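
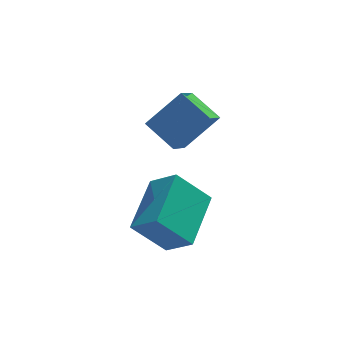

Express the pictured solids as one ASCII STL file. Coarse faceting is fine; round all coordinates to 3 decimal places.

solid 
facet normal -0.553 0.509 -0.659
outer loop
vertex -3.117 -4.188 -2.189
vertex -2.186 -2.624 -1.763
vertex -2.136 -4.486 -3.242
endloop
endfacet
facet normal -0.498 -0.837 -0.227
outer loop
vertex -1.494 -5.076 -2.477
vertex -3.117 -4.188 -2.189
vertex -2.136 -4.486 -3.242
endloop
endfacet
facet normal -0.553 0.509 -0.659
outer loop
vertex -2.136 -4.486 -3.242
vertex -2.186 -2.624 -1.763
vertex -1.204 -2.921 -2.816
endloop
endfacet
facet normal 0.668 -0.203 -0.716
outer loop
vertex -1.204 -2.921 -2.816
vertex -1.494 -5.076 -2.477
vertex -2.136 -4.486 -3.242
endloop
endfacet
facet normal -0.668 0.202 0.716
outer loop
vertex -3.117 -4.188 -2.189
vertex -1.544 -3.214 -0.998
vertex -2.186 -2.624 -1.763
endloop
endfacet
facet normal -0.498 -0.836 -0.229
outer loop
vertex -2.476 -4.779 -1.424
vertex -3.117 -4.188 -2.189
vertex -1.494 -5.076 -2.477
endloop
endfacet
facet normal -0.668 0.203 0.716
outer loop
vertex -2.476 -4.779 -1.424
vertex -1.544 -3.214 -0.998
vertex -3.117 -4.188 -2.189
endloop
endfacet
facet normal 0.498 0.837 0.228
outer loop
vertex -2.186 -2.624 -1.763
vertex -1.544 -3.214 -0.998
vertex -1.204 -2.921 -2.816
endloop
endfacet
facet normal 0.668 -0.203 -0.716
outer loop
vertex -0.563 -3.512 -2.051
vertex -1.494 -5.076 -2.477
vertex -1.204 -2.921 -2.816
endloop
endfacet
facet normal 0.499 0.836 0.228
outer loop
vertex -1.204 -2.921 -2.816
vertex -1.544 -3.214 -0.998
vertex -0.563 -3.512 -2.051
endloop
endfacet
facet normal 0.553 -0.509 0.659
outer loop
vertex -0.563 -3.512 -2.051
vertex -2.476 -4.779 -1.424
vertex -1.494 -5.076 -2.477
endloop
endfacet
facet normal 0.553 -0.509 0.659
outer loop
vertex -1.544 -3.214 -0.998
vertex -2.476 -4.779 -1.424
vertex -0.563 -3.512 -2.051
endloop
endfacet
facet normal -0.529 0.740 0.415
outer loop
vertex -0.916 -1.131 0.795
vertex -0.36 -0.201 -0.154
vertex -2.065 -1.417 -0.159
endloop
endfacet
facet normal -0.386 -0.646 0.658
outer loop
vertex -1.42 -2.319 -0.666
vertex -0.916 -1.131 0.795
vertex -2.065 -1.417 -0.159
endloop
endfacet
facet normal -0.529 0.740 0.417
outer loop
vertex -2.065 -1.417 -0.159
vertex -0.36 -0.201 -0.154
vertex -1.51 -0.486 -1.107
endloop
endfacet
facet normal -0.756 -0.188 -0.627
outer loop
vertex -1.51 -0.486 -1.107
vertex -1.42 -2.319 -0.666
vertex -2.065 -1.417 -0.159
endloop
endfacet
facet normal 0.756 0.188 0.627
outer loop
vertex -0.916 -1.131 0.795
vertex 0.285 -1.103 -0.661
vertex -0.36 -0.201 -0.154
endloop
endfacet
facet normal -0.386 -0.646 0.659
outer loop
vertex -0.27 -2.034 0.287
vertex -0.916 -1.131 0.795
vertex -1.42 -2.319 -0.666
endloop
endfacet
facet normal 0.756 0.188 0.627
outer loop
vertex -0.27 -2.034 0.287
vertex 0.285 -1.103 -0.661
vertex -0.916 -1.131 0.795
endloop
endfacet
facet normal 0.386 0.646 -0.659
outer loop
vertex -0.36 -0.201 -0.154
vertex 0.285 -1.103 -0.661
vertex -1.51 -0.486 -1.107
endloop
endfacet
facet normal -0.756 -0.188 -0.627
outer loop
vertex -0.864 -1.389 -1.615
vertex -1.42 -2.319 -0.666
vertex -1.51 -0.486 -1.107
endloop
endfacet
facet normal 0.386 0.646 -0.658
outer loop
vertex -1.51 -0.486 -1.107
vertex 0.285 -1.103 -0.661
vertex -0.864 -1.389 -1.615
endloop
endfacet
facet normal 0.528 -0.740 -0.416
outer loop
vertex -0.864 -1.389 -1.615
vertex -0.27 -2.034 0.287
vertex -1.42 -2.319 -0.666
endloop
endfacet
facet normal 0.529 -0.739 -0.416
outer loop
vertex 0.285 -1.103 -0.661
vertex -0.27 -2.034 0.287
vertex -0.864 -1.389 -1.615
endloop
endfacet

endsolid


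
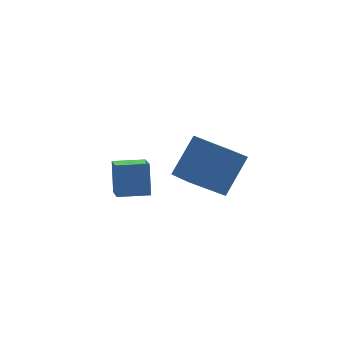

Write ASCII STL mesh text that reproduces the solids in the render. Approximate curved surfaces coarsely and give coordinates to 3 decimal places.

solid 
facet normal -0.798 0.015 0.603
outer loop
vertex 1.091 -1.308 1.621
vertex 0.783 -0.112 1.183
vertex 0.041 -2.08 0.252
endloop
endfacet
facet normal 0.235 -0.913 0.335
outer loop
vertex 1.437 -2.108 -0.803
vertex 1.091 -1.308 1.621
vertex 0.041 -2.08 0.252
endloop
endfacet
facet normal -0.798 0.015 0.603
outer loop
vertex 0.041 -2.08 0.252
vertex 0.783 -0.112 1.183
vertex -0.267 -0.884 -0.186
endloop
endfacet
facet normal -0.556 -0.408 -0.724
outer loop
vertex -0.267 -0.884 -0.186
vertex 1.437 -2.108 -0.803
vertex 0.041 -2.08 0.252
endloop
endfacet
facet normal 0.556 0.408 0.724
outer loop
vertex 1.091 -1.308 1.621
vertex 2.179 -0.14 0.128
vertex 0.783 -0.112 1.183
endloop
endfacet
facet normal 0.235 -0.913 0.335
outer loop
vertex 2.487 -1.336 0.566
vertex 1.091 -1.308 1.621
vertex 1.437 -2.108 -0.803
endloop
endfacet
facet normal 0.556 0.408 0.724
outer loop
vertex 2.487 -1.336 0.566
vertex 2.179 -0.14 0.128
vertex 1.091 -1.308 1.621
endloop
endfacet
facet normal -0.235 0.913 -0.335
outer loop
vertex 0.783 -0.112 1.183
vertex 2.179 -0.14 0.128
vertex -0.267 -0.884 -0.186
endloop
endfacet
facet normal -0.556 -0.408 -0.724
outer loop
vertex 1.129 -0.912 -1.241
vertex 1.437 -2.108 -0.803
vertex -0.267 -0.884 -0.186
endloop
endfacet
facet normal -0.235 0.913 -0.335
outer loop
vertex -0.267 -0.884 -0.186
vertex 2.179 -0.14 0.128
vertex 1.129 -0.912 -1.241
endloop
endfacet
facet normal 0.798 -0.015 -0.603
outer loop
vertex 1.129 -0.912 -1.241
vertex 2.487 -1.336 0.566
vertex 1.437 -2.108 -0.803
endloop
endfacet
facet normal 0.798 -0.015 -0.603
outer loop
vertex 2.179 -0.14 0.128
vertex 2.487 -1.336 0.566
vertex 1.129 -0.912 -1.241
endloop
endfacet
facet normal -0.991 0.134 0.026
outer loop
vertex -1.633 2.184 -3.66
vertex -1.5 2.921 -2.383
vertex -1.478 3.478 -4.422
endloop
endfacet
facet normal -0.090 -0.497 -0.863
outer loop
vertex -0.16 3.299 -4.457
vertex -1.633 2.184 -3.66
vertex -1.478 3.478 -4.422
endloop
endfacet
facet normal -0.991 0.135 0.026
outer loop
vertex -1.478 3.478 -4.422
vertex -1.5 2.921 -2.383
vertex -1.344 4.215 -3.146
endloop
endfacet
facet normal 0.103 0.857 -0.506
outer loop
vertex -1.344 4.215 -3.146
vertex -0.16 3.299 -4.457
vertex -1.478 3.478 -4.422
endloop
endfacet
facet normal -0.103 -0.857 0.505
outer loop
vertex -1.633 2.184 -3.66
vertex -0.182 2.742 -2.418
vertex -1.5 2.921 -2.383
endloop
endfacet
facet normal -0.090 -0.498 -0.863
outer loop
vertex -0.316 2.005 -3.694
vertex -1.633 2.184 -3.66
vertex -0.16 3.299 -4.457
endloop
endfacet
facet normal -0.103 -0.857 0.506
outer loop
vertex -0.316 2.005 -3.694
vertex -0.182 2.742 -2.418
vertex -1.633 2.184 -3.66
endloop
endfacet
facet normal 0.091 0.498 0.863
outer loop
vertex -1.5 2.921 -2.383
vertex -0.182 2.742 -2.418
vertex -1.344 4.215 -3.146
endloop
endfacet
facet normal 0.103 0.857 -0.505
outer loop
vertex -0.027 4.036 -3.18
vertex -0.16 3.299 -4.457
vertex -1.344 4.215 -3.146
endloop
endfacet
facet normal 0.090 0.497 0.863
outer loop
vertex -1.344 4.215 -3.146
vertex -0.182 2.742 -2.418
vertex -0.027 4.036 -3.18
endloop
endfacet
facet normal 0.991 -0.134 -0.026
outer loop
vertex -0.027 4.036 -3.18
vertex -0.316 2.005 -3.694
vertex -0.16 3.299 -4.457
endloop
endfacet
facet normal 0.991 -0.134 -0.026
outer loop
vertex -0.182 2.742 -2.418
vertex -0.316 2.005 -3.694
vertex -0.027 4.036 -3.18
endloop
endfacet

endsolid


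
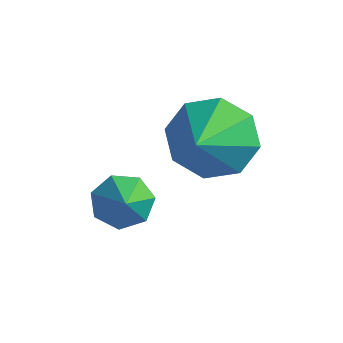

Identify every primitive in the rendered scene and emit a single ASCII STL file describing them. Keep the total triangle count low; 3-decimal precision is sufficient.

solid 
facet normal -0.588 0.505 -0.632
outer loop
vertex 1.388 -0.181 -1.223
vertex 0.964 -0.712 -1.253
vertex 0.954 -0.185 -0.823
endloop
endfacet
facet normal 0.571 0.533 0.625
outer loop
vertex 1.388 -0.181 -1.223
vertex 0.954 -0.185 -0.823
vertex 1.656 -1.308 -0.507
endloop
endfacet
facet normal -0.585 0.506 -0.634
outer loop
vertex 0.954 -0.185 -0.823
vertex 0.964 -0.712 -1.253
vertex 0.527 -0.585 -0.748
endloop
endfacet
facet normal -0.054 0.239 0.969
outer loop
vertex 0.954 -0.185 -0.823
vertex 0.527 -0.585 -0.748
vertex 1.656 -1.308 -0.507
endloop
endfacet
facet normal -0.586 0.505 -0.634
outer loop
vertex 0.527 -0.585 -0.748
vertex 0.964 -0.712 -1.253
vertex 0.429 -1.081 -1.053
endloop
endfacet
facet normal -0.433 -0.408 0.803
outer loop
vertex 0.527 -0.585 -0.748
vertex 0.429 -1.081 -1.053
vertex 1.656 -1.308 -0.507
endloop
endfacet
facet normal -0.586 0.506 -0.633
outer loop
vertex 0.429 -1.081 -1.053
vertex 0.964 -0.712 -1.253
vertex 0.734 -1.298 -1.509
endloop
endfacet
facet normal -0.283 -0.926 0.251
outer loop
vertex 0.429 -1.081 -1.053
vertex 0.734 -1.298 -1.509
vertex 1.656 -1.308 -0.507
endloop
endfacet
facet normal -0.586 0.506 -0.632
outer loop
vertex 0.734 -1.298 -1.509
vertex 0.964 -0.712 -1.253
vertex 1.212 -1.074 -1.773
endloop
endfacet
facet normal 0.283 -0.921 -0.269
outer loop
vertex 0.734 -1.298 -1.509
vertex 1.212 -1.074 -1.773
vertex 1.656 -1.308 -0.507
endloop
endfacet
facet normal -0.587 0.506 -0.632
outer loop
vertex 1.212 -1.074 -1.773
vertex 0.964 -0.712 -1.253
vertex 1.503 -0.577 -1.645
endloop
endfacet
facet normal 0.841 -0.397 -0.368
outer loop
vertex 1.212 -1.074 -1.773
vertex 1.503 -0.577 -1.645
vertex 1.656 -1.308 -0.507
endloop
endfacet
facet normal -0.587 0.504 -0.633
outer loop
vertex 1.503 -0.577 -1.645
vertex 0.964 -0.712 -1.253
vertex 1.388 -0.181 -1.223
endloop
endfacet
facet normal 0.968 0.249 0.030
outer loop
vertex 1.503 -0.577 -1.645
vertex 1.388 -0.181 -1.223
vertex 1.656 -1.308 -0.507
endloop
endfacet
facet normal -0.368 0.774 -0.515
outer loop
vertex 2.273 1.425 -0.908
vertex 1.456 1.464 -0.266
vertex 2.399 1.901 -0.283
endloop
endfacet
facet normal 0.962 -0.272 0.013
outer loop
vertex 2.273 1.425 -0.908
vertex 2.399 1.901 -0.283
vertex 1.964 0.396 0.446
endloop
endfacet
facet normal -0.368 0.774 -0.516
outer loop
vertex 2.399 1.901 -0.283
vertex 1.456 1.464 -0.266
vertex 1.973 2.122 0.352
endloop
endfacet
facet normal 0.834 0.026 0.551
outer loop
vertex 2.399 1.901 -0.283
vertex 1.973 2.122 0.352
vertex 1.964 0.396 0.446
endloop
endfacet
facet normal -0.368 0.774 -0.516
outer loop
vertex 1.973 2.122 0.352
vertex 1.456 1.464 -0.266
vertex 1.244 1.957 0.625
endloop
endfacet
facet normal 0.340 0.049 0.939
outer loop
vertex 1.973 2.122 0.352
vertex 1.244 1.957 0.625
vertex 1.964 0.396 0.446
endloop
endfacet
facet normal -0.369 0.773 -0.516
outer loop
vertex 1.244 1.957 0.625
vertex 1.456 1.464 -0.266
vertex 0.639 1.503 0.377
endloop
endfacet
facet normal -0.228 -0.214 0.950
outer loop
vertex 1.244 1.957 0.625
vertex 0.639 1.503 0.377
vertex 1.964 0.396 0.446
endloop
endfacet
facet normal -0.368 0.774 -0.515
outer loop
vertex 0.639 1.503 0.377
vertex 1.456 1.464 -0.266
vertex 0.512 1.027 -0.248
endloop
endfacet
facet normal -0.541 -0.612 0.576
outer loop
vertex 0.639 1.503 0.377
vertex 0.512 1.027 -0.248
vertex 1.964 0.396 0.446
endloop
endfacet
facet normal -0.368 0.774 -0.516
outer loop
vertex 0.512 1.027 -0.248
vertex 1.456 1.464 -0.266
vertex 0.938 0.806 -0.883
endloop
endfacet
facet normal -0.414 -0.910 0.039
outer loop
vertex 0.512 1.027 -0.248
vertex 0.938 0.806 -0.883
vertex 1.964 0.396 0.446
endloop
endfacet
facet normal -0.368 0.774 -0.516
outer loop
vertex 0.938 0.806 -0.883
vertex 1.456 1.464 -0.266
vertex 1.668 0.971 -1.157
endloop
endfacet
facet normal 0.080 -0.934 -0.350
outer loop
vertex 0.938 0.806 -0.883
vertex 1.668 0.971 -1.157
vertex 1.964 0.396 0.446
endloop
endfacet
facet normal -0.368 0.774 -0.516
outer loop
vertex 1.668 0.971 -1.157
vertex 1.456 1.464 -0.266
vertex 2.273 1.425 -0.908
endloop
endfacet
facet normal 0.650 -0.669 -0.360
outer loop
vertex 1.668 0.971 -1.157
vertex 2.273 1.425 -0.908
vertex 1.964 0.396 0.446
endloop
endfacet

endsolid


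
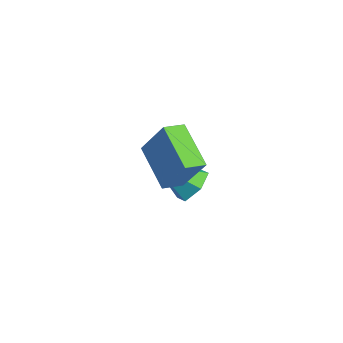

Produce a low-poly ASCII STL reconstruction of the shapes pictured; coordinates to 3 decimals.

solid 
facet normal -0.081 0.776 -0.625
outer loop
vertex -2.657 1.301 0.562
vertex -3.55 1.01 0.317
vertex -3.425 1.622 1.06
endloop
endfacet
facet normal 0.588 0.188 0.786
outer loop
vertex -2.657 1.301 0.562
vertex -3.425 1.622 1.06
vertex -3.39 -0.51 1.543
endloop
endfacet
facet normal -0.081 0.776 -0.625
outer loop
vertex -3.425 1.622 1.06
vertex -3.55 1.01 0.317
vertex -4.318 1.331 0.815
endloop
endfacet
facet normal -0.320 0.204 0.925
outer loop
vertex -3.425 1.622 1.06
vertex -4.318 1.331 0.815
vertex -3.39 -0.51 1.543
endloop
endfacet
facet normal -0.081 0.776 -0.625
outer loop
vertex -4.318 1.331 0.815
vertex -3.55 1.01 0.317
vertex -4.442 0.72 0.072
endloop
endfacet
facet normal -0.876 -0.290 0.385
outer loop
vertex -4.318 1.331 0.815
vertex -4.442 0.72 0.072
vertex -3.39 -0.51 1.543
endloop
endfacet
facet normal -0.081 0.776 -0.625
outer loop
vertex -4.442 0.72 0.072
vertex -3.55 1.01 0.317
vertex -3.674 0.399 -0.426
endloop
endfacet
facet normal -0.524 -0.799 -0.293
outer loop
vertex -4.442 0.72 0.072
vertex -3.674 0.399 -0.426
vertex -3.39 -0.51 1.543
endloop
endfacet
facet normal -0.082 0.776 -0.625
outer loop
vertex -3.674 0.399 -0.426
vertex -3.55 1.01 0.317
vertex -2.782 0.69 -0.181
endloop
endfacet
facet normal 0.385 -0.816 -0.432
outer loop
vertex -3.674 0.399 -0.426
vertex -2.782 0.69 -0.181
vertex -3.39 -0.51 1.543
endloop
endfacet
facet normal -0.082 0.776 -0.625
outer loop
vertex -2.782 0.69 -0.181
vertex -3.55 1.01 0.317
vertex -2.657 1.301 0.562
endloop
endfacet
facet normal 0.940 -0.323 0.107
outer loop
vertex -2.782 0.69 -0.181
vertex -2.657 1.301 0.562
vertex -3.39 -0.51 1.543
endloop
endfacet
facet normal -0.679 -0.351 0.645
outer loop
vertex 0.421 -0.181 5.329
vertex -0.058 0.6 5.25
vertex -0.655 -1.002 3.75
endloop
endfacet
facet normal 0.521 -0.849 0.086
outer loop
vertex 0.818 -0.24 2.35
vertex 0.421 -0.181 5.329
vertex -0.655 -1.002 3.75
endloop
endfacet
facet normal -0.680 -0.350 0.645
outer loop
vertex -0.655 -1.002 3.75
vertex -0.058 0.6 5.25
vertex -1.134 -0.22 3.67
endloop
endfacet
facet normal -0.517 -0.395 -0.759
outer loop
vertex -1.134 -0.22 3.67
vertex 0.818 -0.24 2.35
vertex -0.655 -1.002 3.75
endloop
endfacet
facet normal 0.518 0.394 0.759
outer loop
vertex 0.421 -0.181 5.329
vertex 1.415 1.362 3.85
vertex -0.058 0.6 5.25
endloop
endfacet
facet normal 0.521 -0.849 0.086
outer loop
vertex 1.894 0.58 3.93
vertex 0.421 -0.181 5.329
vertex 0.818 -0.24 2.35
endloop
endfacet
facet normal 0.517 0.395 0.759
outer loop
vertex 1.894 0.58 3.93
vertex 1.415 1.362 3.85
vertex 0.421 -0.181 5.329
endloop
endfacet
facet normal -0.521 0.849 -0.086
outer loop
vertex -0.058 0.6 5.25
vertex 1.415 1.362 3.85
vertex -1.134 -0.22 3.67
endloop
endfacet
facet normal -0.518 -0.394 -0.759
outer loop
vertex 0.339 0.541 2.271
vertex 0.818 -0.24 2.35
vertex -1.134 -0.22 3.67
endloop
endfacet
facet normal -0.521 0.849 -0.087
outer loop
vertex -1.134 -0.22 3.67
vertex 1.415 1.362 3.85
vertex 0.339 0.541 2.271
endloop
endfacet
facet normal 0.679 0.351 -0.645
outer loop
vertex 0.339 0.541 2.271
vertex 1.894 0.58 3.93
vertex 0.818 -0.24 2.35
endloop
endfacet
facet normal 0.679 0.350 -0.645
outer loop
vertex 1.415 1.362 3.85
vertex 1.894 0.58 3.93
vertex 0.339 0.541 2.271
endloop
endfacet

endsolid


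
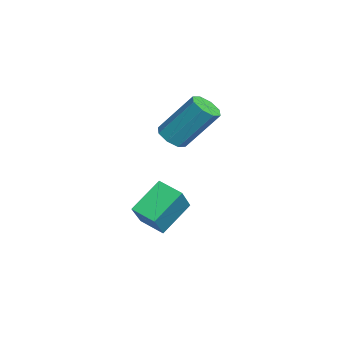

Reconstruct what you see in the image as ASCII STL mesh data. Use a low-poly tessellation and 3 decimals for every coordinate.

solid 
facet normal -0.129 -0.599 -0.791
outer loop
vertex -1.853 -1.271 2.15
vertex -2.082 -1.66 2.482
vertex -2.277 -1.227 2.186
endloop
endfacet
facet normal 0.031 0.795 -0.606
outer loop
vertex -1.853 -1.271 2.15
vertex -2.277 -1.227 2.186
vertex -1.63 -0.231 3.527
endloop
endfacet
facet normal 0.034 0.794 -0.607
outer loop
vertex -1.63 -0.231 3.527
vertex -2.277 -1.227 2.186
vertex -2.054 -0.186 3.562
endloop
endfacet
facet normal 0.129 0.598 0.791
outer loop
vertex -1.63 -0.231 3.527
vertex -2.054 -0.186 3.562
vertex -1.858 -0.62 3.858
endloop
endfacet
facet normal -0.128 -0.598 -0.791
outer loop
vertex -2.277 -1.227 2.186
vertex -2.082 -1.66 2.482
vertex -2.588 -1.437 2.395
endloop
endfacet
facet normal -0.678 0.635 -0.371
outer loop
vertex -2.277 -1.227 2.186
vertex -2.588 -1.437 2.395
vertex -2.054 -0.186 3.562
endloop
endfacet
facet normal -0.679 0.634 -0.369
outer loop
vertex -2.054 -0.186 3.562
vertex -2.588 -1.437 2.395
vertex -2.364 -0.396 3.771
endloop
endfacet
facet normal 0.129 0.598 0.791
outer loop
vertex -2.054 -0.186 3.562
vertex -2.364 -0.396 3.771
vertex -1.858 -0.62 3.858
endloop
endfacet
facet normal -0.127 -0.598 -0.791
outer loop
vertex -2.588 -1.437 2.395
vertex -2.082 -1.66 2.482
vertex -2.601 -1.777 2.654
endloop
endfacet
facet normal -0.991 0.102 0.084
outer loop
vertex -2.588 -1.437 2.395
vertex -2.601 -1.777 2.654
vertex -2.364 -0.396 3.771
endloop
endfacet
facet normal -0.991 0.103 0.082
outer loop
vertex -2.364 -0.396 3.771
vertex -2.601 -1.777 2.654
vertex -2.378 -0.737 4.031
endloop
endfacet
facet normal 0.129 0.598 0.791
outer loop
vertex -2.364 -0.396 3.771
vertex -2.378 -0.737 4.031
vertex -1.858 -0.62 3.858
endloop
endfacet
facet normal -0.127 -0.598 -0.791
outer loop
vertex -2.601 -1.777 2.654
vertex -2.082 -1.66 2.482
vertex -2.31 -2.049 2.813
endloop
endfacet
facet normal -0.723 -0.489 0.487
outer loop
vertex -2.601 -1.777 2.654
vertex -2.31 -2.049 2.813
vertex -2.378 -0.737 4.031
endloop
endfacet
facet normal -0.723 -0.489 0.487
outer loop
vertex -2.378 -0.737 4.031
vertex -2.31 -2.049 2.813
vertex -2.087 -1.009 4.19
endloop
endfacet
facet normal 0.128 0.599 0.790
outer loop
vertex -2.378 -0.737 4.031
vertex -2.087 -1.009 4.19
vertex -1.858 -0.62 3.858
endloop
endfacet
facet normal -0.129 -0.598 -0.791
outer loop
vertex -2.31 -2.049 2.813
vertex -2.082 -1.66 2.482
vertex -1.886 -2.094 2.778
endloop
endfacet
facet normal -0.034 -0.795 0.606
outer loop
vertex -2.31 -2.049 2.813
vertex -1.886 -2.094 2.778
vertex -2.087 -1.009 4.19
endloop
endfacet
facet normal -0.031 -0.795 0.606
outer loop
vertex -2.087 -1.009 4.19
vertex -1.886 -2.094 2.778
vertex -1.663 -1.053 4.154
endloop
endfacet
facet normal 0.129 0.599 0.791
outer loop
vertex -2.087 -1.009 4.19
vertex -1.663 -1.053 4.154
vertex -1.858 -0.62 3.858
endloop
endfacet
facet normal -0.129 -0.598 -0.791
outer loop
vertex -1.886 -2.094 2.778
vertex -2.082 -1.66 2.482
vertex -1.576 -1.884 2.569
endloop
endfacet
facet normal 0.679 -0.634 0.370
outer loop
vertex -1.886 -2.094 2.778
vertex -1.576 -1.884 2.569
vertex -1.663 -1.053 4.154
endloop
endfacet
facet normal 0.678 -0.635 0.370
outer loop
vertex -1.663 -1.053 4.154
vertex -1.576 -1.884 2.569
vertex -1.352 -0.843 3.945
endloop
endfacet
facet normal 0.128 0.598 0.791
outer loop
vertex -1.663 -1.053 4.154
vertex -1.352 -0.843 3.945
vertex -1.858 -0.62 3.858
endloop
endfacet
facet normal -0.129 -0.598 -0.791
outer loop
vertex -1.576 -1.884 2.569
vertex -2.082 -1.66 2.482
vertex -1.562 -1.543 2.309
endloop
endfacet
facet normal 0.991 -0.104 -0.083
outer loop
vertex -1.576 -1.884 2.569
vertex -1.562 -1.543 2.309
vertex -1.352 -0.843 3.945
endloop
endfacet
facet normal 0.991 -0.102 -0.084
outer loop
vertex -1.352 -0.843 3.945
vertex -1.562 -1.543 2.309
vertex -1.339 -0.503 3.686
endloop
endfacet
facet normal 0.127 0.598 0.791
outer loop
vertex -1.352 -0.843 3.945
vertex -1.339 -0.503 3.686
vertex -1.858 -0.62 3.858
endloop
endfacet
facet normal -0.128 -0.599 -0.790
outer loop
vertex -1.562 -1.543 2.309
vertex -2.082 -1.66 2.482
vertex -1.853 -1.271 2.15
endloop
endfacet
facet normal 0.723 0.489 -0.487
outer loop
vertex -1.562 -1.543 2.309
vertex -1.853 -1.271 2.15
vertex -1.339 -0.503 3.686
endloop
endfacet
facet normal 0.723 0.489 -0.487
outer loop
vertex -1.339 -0.503 3.686
vertex -1.853 -1.271 2.15
vertex -1.63 -0.231 3.527
endloop
endfacet
facet normal 0.127 0.598 0.791
outer loop
vertex -1.339 -0.503 3.686
vertex -1.63 -0.231 3.527
vertex -1.858 -0.62 3.858
endloop
endfacet
facet normal -0.429 0.677 0.598
outer loop
vertex -0.948 -2.222 1.214
vertex -0.349 -1.616 0.958
vertex -1.779 -1.837 0.181
endloop
endfacet
facet normal -0.673 -0.681 0.288
outer loop
vertex -1.191 -2.764 -0.638
vertex -0.948 -2.222 1.214
vertex -1.779 -1.837 0.181
endloop
endfacet
facet normal -0.429 0.677 0.598
outer loop
vertex -1.779 -1.837 0.181
vertex -0.349 -1.616 0.958
vertex -1.18 -1.231 -0.075
endloop
endfacet
facet normal -0.602 0.279 -0.748
outer loop
vertex -1.18 -1.231 -0.075
vertex -1.191 -2.764 -0.638
vertex -1.779 -1.837 0.181
endloop
endfacet
facet normal 0.602 -0.279 0.748
outer loop
vertex -0.948 -2.222 1.214
vertex 0.239 -2.543 0.139
vertex -0.349 -1.616 0.958
endloop
endfacet
facet normal -0.673 -0.681 0.288
outer loop
vertex -0.36 -3.149 0.395
vertex -0.948 -2.222 1.214
vertex -1.191 -2.764 -0.638
endloop
endfacet
facet normal 0.602 -0.279 0.748
outer loop
vertex -0.36 -3.149 0.395
vertex 0.239 -2.543 0.139
vertex -0.948 -2.222 1.214
endloop
endfacet
facet normal 0.673 0.681 -0.288
outer loop
vertex -0.349 -1.616 0.958
vertex 0.239 -2.543 0.139
vertex -1.18 -1.231 -0.075
endloop
endfacet
facet normal -0.602 0.279 -0.748
outer loop
vertex -0.592 -2.158 -0.894
vertex -1.191 -2.764 -0.638
vertex -1.18 -1.231 -0.075
endloop
endfacet
facet normal 0.673 0.681 -0.288
outer loop
vertex -1.18 -1.231 -0.075
vertex 0.239 -2.543 0.139
vertex -0.592 -2.158 -0.894
endloop
endfacet
facet normal 0.429 -0.677 -0.598
outer loop
vertex -0.592 -2.158 -0.894
vertex -0.36 -3.149 0.395
vertex -1.191 -2.764 -0.638
endloop
endfacet
facet normal 0.429 -0.677 -0.598
outer loop
vertex 0.239 -2.543 0.139
vertex -0.36 -3.149 0.395
vertex -0.592 -2.158 -0.894
endloop
endfacet

endsolid


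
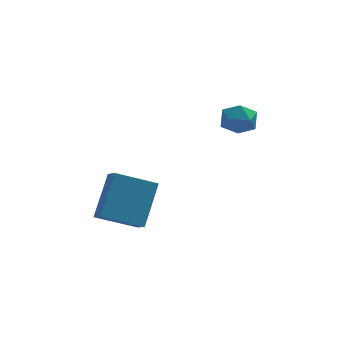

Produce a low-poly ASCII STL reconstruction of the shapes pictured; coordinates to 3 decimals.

solid 
facet normal -0.922 -0.031 0.386
outer loop
vertex -4.398 -3.431 -0.894
vertex -3.817 -2.193 0.594
vertex -4.618 -2.759 -1.366
endloop
endfacet
facet normal -0.289 -0.612 -0.737
outer loop
vertex -3.023 -2.707 -2.034
vertex -4.398 -3.431 -0.894
vertex -4.618 -2.759 -1.366
endloop
endfacet
facet normal -0.922 -0.030 0.386
outer loop
vertex -4.618 -2.759 -1.366
vertex -3.817 -2.193 0.594
vertex -4.037 -1.522 0.121
endloop
endfacet
facet normal -0.259 0.790 -0.556
outer loop
vertex -4.037 -1.522 0.121
vertex -3.023 -2.707 -2.034
vertex -4.618 -2.759 -1.366
endloop
endfacet
facet normal 0.259 -0.790 0.556
outer loop
vertex -4.398 -3.431 -0.894
vertex -2.222 -2.141 -0.074
vertex -3.817 -2.193 0.594
endloop
endfacet
facet normal -0.287 -0.613 -0.736
outer loop
vertex -2.803 -3.378 -1.561
vertex -4.398 -3.431 -0.894
vertex -3.023 -2.707 -2.034
endloop
endfacet
facet normal 0.259 -0.790 0.556
outer loop
vertex -2.803 -3.378 -1.561
vertex -2.222 -2.141 -0.074
vertex -4.398 -3.431 -0.894
endloop
endfacet
facet normal 0.288 0.613 0.736
outer loop
vertex -3.817 -2.193 0.594
vertex -2.222 -2.141 -0.074
vertex -4.037 -1.522 0.121
endloop
endfacet
facet normal -0.259 0.790 -0.556
outer loop
vertex -2.442 -1.469 -0.546
vertex -3.023 -2.707 -2.034
vertex -4.037 -1.522 0.121
endloop
endfacet
facet normal 0.288 0.612 0.737
outer loop
vertex -4.037 -1.522 0.121
vertex -2.222 -2.141 -0.074
vertex -2.442 -1.469 -0.546
endloop
endfacet
facet normal 0.922 0.031 -0.386
outer loop
vertex -2.442 -1.469 -0.546
vertex -2.803 -3.378 -1.561
vertex -3.023 -2.707 -2.034
endloop
endfacet
facet normal 0.922 0.031 -0.386
outer loop
vertex -2.222 -2.141 -0.074
vertex -2.803 -3.378 -1.561
vertex -2.442 -1.469 -0.546
endloop
endfacet
facet normal -0.531 -0.172 0.830
outer loop
vertex 0.233 -0.531 2.804
vertex 0.402 -1.299 2.753
vertex 0.877 -0.817 3.157
endloop
endfacet
facet normal -0.246 0.483 0.841
outer loop
vertex 0.233 -0.531 2.804
vertex 0.877 -0.817 3.157
vertex 0.911 -0.129 2.772
endloop
endfacet
facet normal -0.482 0.835 0.266
outer loop
vertex 0.233 -0.531 2.804
vertex 0.911 -0.129 2.772
vertex 0.456 -0.187 2.13
endloop
endfacet
facet normal -0.912 0.399 -0.098
outer loop
vertex 0.233 -0.531 2.804
vertex 0.456 -0.187 2.13
vertex 0.141 -0.91 2.119
endloop
endfacet
facet normal -0.942 -0.224 0.250
outer loop
vertex 0.233 -0.531 2.804
vertex 0.141 -0.91 2.119
vertex 0.402 -1.299 2.753
endloop
endfacet
facet normal 0.463 0.415 0.783
outer loop
vertex 0.911 -0.129 2.772
vertex 0.877 -0.817 3.157
vertex 1.499 -0.65 2.701
endloop
endfacet
facet normal 0.001 -0.643 0.766
outer loop
vertex 0.877 -0.817 3.157
vertex 0.402 -1.299 2.753
vertex 1.184 -1.373 2.69
endloop
endfacet
facet normal -0.665 -0.727 -0.172
outer loop
vertex 0.402 -1.299 2.753
vertex 0.141 -0.91 2.119
vertex 0.729 -1.431 2.048
endloop
endfacet
facet normal -0.615 0.279 -0.737
outer loop
vertex 0.141 -0.91 2.119
vertex 0.456 -0.187 2.13
vertex 0.763 -0.743 1.663
endloop
endfacet
facet normal 0.081 0.986 -0.147
outer loop
vertex 0.456 -0.187 2.13
vertex 0.911 -0.129 2.772
vertex 1.238 -0.261 2.067
endloop
endfacet
facet normal 0.912 -0.399 0.098
outer loop
vertex 1.407 -1.029 2.016
vertex 1.499 -0.65 2.701
vertex 1.184 -1.373 2.69
endloop
endfacet
facet normal 0.482 -0.835 -0.266
outer loop
vertex 1.407 -1.029 2.016
vertex 1.184 -1.373 2.69
vertex 0.729 -1.431 2.048
endloop
endfacet
facet normal 0.246 -0.483 -0.841
outer loop
vertex 1.407 -1.029 2.016
vertex 0.729 -1.431 2.048
vertex 0.763 -0.743 1.663
endloop
endfacet
facet normal 0.531 0.172 -0.830
outer loop
vertex 1.407 -1.029 2.016
vertex 0.763 -0.743 1.663
vertex 1.238 -0.261 2.067
endloop
endfacet
facet normal 0.942 0.224 -0.250
outer loop
vertex 1.407 -1.029 2.016
vertex 1.238 -0.261 2.067
vertex 1.499 -0.65 2.701
endloop
endfacet
facet normal 0.615 -0.279 0.737
outer loop
vertex 1.184 -1.373 2.69
vertex 1.499 -0.65 2.701
vertex 0.877 -0.817 3.157
endloop
endfacet
facet normal -0.081 -0.986 0.147
outer loop
vertex 0.729 -1.431 2.048
vertex 1.184 -1.373 2.69
vertex 0.402 -1.299 2.753
endloop
endfacet
facet normal -0.463 -0.415 -0.783
outer loop
vertex 0.763 -0.743 1.663
vertex 0.729 -1.431 2.048
vertex 0.141 -0.91 2.119
endloop
endfacet
facet normal -0.001 0.643 -0.766
outer loop
vertex 1.238 -0.261 2.067
vertex 0.763 -0.743 1.663
vertex 0.456 -0.187 2.13
endloop
endfacet
facet normal 0.665 0.727 0.172
outer loop
vertex 1.499 -0.65 2.701
vertex 1.238 -0.261 2.067
vertex 0.911 -0.129 2.772
endloop
endfacet

endsolid


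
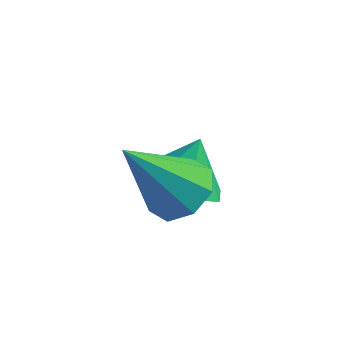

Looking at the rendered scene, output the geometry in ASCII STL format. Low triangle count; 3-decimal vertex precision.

solid 
facet normal 0.447 0.366 -0.816
outer loop
vertex 3.372 -3.159 1.553
vertex 2.872 -3.604 1.08
vertex 2.846 -2.851 1.403
endloop
endfacet
facet normal 0.140 0.616 0.775
outer loop
vertex 3.372 -3.159 1.553
vertex 2.846 -2.851 1.403
vertex 1.948 -4.356 2.76
endloop
endfacet
facet normal 0.449 0.365 -0.815
outer loop
vertex 2.846 -2.851 1.403
vertex 2.872 -3.604 1.08
vertex 2.336 -2.983 1.063
endloop
endfacet
facet normal -0.502 0.725 0.472
outer loop
vertex 2.846 -2.851 1.403
vertex 2.336 -2.983 1.063
vertex 1.948 -4.356 2.76
endloop
endfacet
facet normal 0.448 0.364 -0.816
outer loop
vertex 2.336 -2.983 1.063
vertex 2.872 -3.604 1.08
vertex 2.139 -3.48 0.733
endloop
endfacet
facet normal -0.940 0.335 0.056
outer loop
vertex 2.336 -2.983 1.063
vertex 2.139 -3.48 0.733
vertex 1.948 -4.356 2.76
endloop
endfacet
facet normal 0.448 0.366 -0.816
outer loop
vertex 2.139 -3.48 0.733
vertex 2.872 -3.604 1.08
vertex 2.372 -4.049 0.606
endloop
endfacet
facet normal -0.918 -0.325 -0.227
outer loop
vertex 2.139 -3.48 0.733
vertex 2.372 -4.049 0.606
vertex 1.948 -4.356 2.76
endloop
endfacet
facet normal 0.448 0.366 -0.816
outer loop
vertex 2.372 -4.049 0.606
vertex 2.872 -3.604 1.08
vertex 2.897 -4.357 0.756
endloop
endfacet
facet normal -0.449 -0.868 -0.212
outer loop
vertex 2.372 -4.049 0.606
vertex 2.897 -4.357 0.756
vertex 1.948 -4.356 2.76
endloop
endfacet
facet normal 0.448 0.366 -0.816
outer loop
vertex 2.897 -4.357 0.756
vertex 2.872 -3.604 1.08
vertex 3.408 -4.224 1.096
endloop
endfacet
facet normal 0.193 -0.977 0.092
outer loop
vertex 2.897 -4.357 0.756
vertex 3.408 -4.224 1.096
vertex 1.948 -4.356 2.76
endloop
endfacet
facet normal 0.448 0.366 -0.816
outer loop
vertex 3.408 -4.224 1.096
vertex 2.872 -3.604 1.08
vertex 3.604 -3.728 1.426
endloop
endfacet
facet normal 0.631 -0.587 0.507
outer loop
vertex 3.408 -4.224 1.096
vertex 3.604 -3.728 1.426
vertex 1.948 -4.356 2.76
endloop
endfacet
facet normal 0.448 0.365 -0.816
outer loop
vertex 3.604 -3.728 1.426
vertex 2.872 -3.604 1.08
vertex 3.372 -3.159 1.553
endloop
endfacet
facet normal 0.609 0.072 0.790
outer loop
vertex 3.604 -3.728 1.426
vertex 3.372 -3.159 1.553
vertex 1.948 -4.356 2.76
endloop
endfacet
facet normal -0.173 -0.517 -0.838
outer loop
vertex 3.052 -1.773 -0.62
vertex 2.323 -2.291 -0.15
vertex 2.248 -1.427 -0.668
endloop
endfacet
facet normal 0.392 0.918 0.058
outer loop
vertex 3.052 -1.773 -0.62
vertex 2.248 -1.427 -0.668
vertex 2.537 -1.649 0.89
endloop
endfacet
facet normal -0.172 -0.517 -0.838
outer loop
vertex 2.248 -1.427 -0.668
vertex 2.323 -2.291 -0.15
vertex 1.501 -1.732 -0.326
endloop
endfacet
facet normal -0.296 0.936 0.188
outer loop
vertex 2.248 -1.427 -0.668
vertex 1.501 -1.732 -0.326
vertex 2.537 -1.649 0.89
endloop
endfacet
facet normal -0.173 -0.518 -0.838
outer loop
vertex 1.501 -1.732 -0.326
vertex 2.323 -2.291 -0.15
vertex 1.373 -2.458 0.149
endloop
endfacet
facet normal -0.684 0.480 0.550
outer loop
vertex 1.501 -1.732 -0.326
vertex 1.373 -2.458 0.149
vertex 2.537 -1.649 0.89
endloop
endfacet
facet normal -0.173 -0.518 -0.838
outer loop
vertex 1.373 -2.458 0.149
vertex 2.323 -2.291 -0.15
vertex 1.961 -3.058 0.399
endloop
endfacet
facet normal -0.480 -0.107 0.871
outer loop
vertex 1.373 -2.458 0.149
vertex 1.961 -3.058 0.399
vertex 2.537 -1.649 0.89
endloop
endfacet
facet normal -0.173 -0.518 -0.838
outer loop
vertex 1.961 -3.058 0.399
vertex 2.323 -2.291 -0.15
vertex 2.821 -3.081 0.236
endloop
endfacet
facet normal 0.162 -0.383 0.909
outer loop
vertex 1.961 -3.058 0.399
vertex 2.821 -3.081 0.236
vertex 2.537 -1.649 0.89
endloop
endfacet
facet normal -0.172 -0.518 -0.838
outer loop
vertex 2.821 -3.081 0.236
vertex 2.323 -2.291 -0.15
vertex 3.307 -2.509 -0.217
endloop
endfacet
facet normal 0.758 -0.140 0.637
outer loop
vertex 2.821 -3.081 0.236
vertex 3.307 -2.509 -0.217
vertex 2.537 -1.649 0.89
endloop
endfacet
facet normal -0.172 -0.518 -0.838
outer loop
vertex 3.307 -2.509 -0.217
vertex 2.323 -2.291 -0.15
vertex 3.052 -1.773 -0.62
endloop
endfacet
facet normal 0.861 0.439 0.257
outer loop
vertex 3.307 -2.509 -0.217
vertex 3.052 -1.773 -0.62
vertex 2.537 -1.649 0.89
endloop
endfacet

endsolid


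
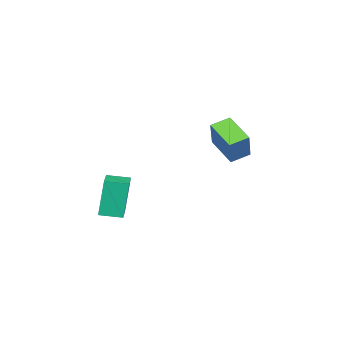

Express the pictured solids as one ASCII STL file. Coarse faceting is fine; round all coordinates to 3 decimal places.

solid 
facet normal -0.778 -0.620 -0.104
outer loop
vertex 1.719 -3.38 -0.252
vertex 1.002 -2.455 -0.405
vertex 2.064 -3.461 -2.352
endloop
endfacet
facet normal 0.607 -0.784 0.130
outer loop
vertex 3.238 -2.525 -2.195
vertex 1.719 -3.38 -0.252
vertex 2.064 -3.461 -2.352
endloop
endfacet
facet normal -0.778 -0.620 -0.104
outer loop
vertex 2.064 -3.461 -2.352
vertex 1.002 -2.455 -0.405
vertex 1.347 -2.536 -2.505
endloop
endfacet
facet normal 0.162 -0.038 -0.986
outer loop
vertex 1.347 -2.536 -2.505
vertex 3.238 -2.525 -2.195
vertex 2.064 -3.461 -2.352
endloop
endfacet
facet normal -0.162 0.038 0.986
outer loop
vertex 1.719 -3.38 -0.252
vertex 2.176 -1.519 -0.248
vertex 1.002 -2.455 -0.405
endloop
endfacet
facet normal 0.607 -0.784 0.130
outer loop
vertex 2.893 -2.444 -0.095
vertex 1.719 -3.38 -0.252
vertex 3.238 -2.525 -2.195
endloop
endfacet
facet normal -0.162 0.038 0.986
outer loop
vertex 2.893 -2.444 -0.095
vertex 2.176 -1.519 -0.248
vertex 1.719 -3.38 -0.252
endloop
endfacet
facet normal -0.607 0.784 -0.130
outer loop
vertex 1.002 -2.455 -0.405
vertex 2.176 -1.519 -0.248
vertex 1.347 -2.536 -2.505
endloop
endfacet
facet normal 0.162 -0.038 -0.986
outer loop
vertex 2.521 -1.6 -2.348
vertex 3.238 -2.525 -2.195
vertex 1.347 -2.536 -2.505
endloop
endfacet
facet normal -0.607 0.784 -0.130
outer loop
vertex 1.347 -2.536 -2.505
vertex 2.176 -1.519 -0.248
vertex 2.521 -1.6 -2.348
endloop
endfacet
facet normal 0.778 0.620 0.104
outer loop
vertex 2.521 -1.6 -2.348
vertex 2.893 -2.444 -0.095
vertex 3.238 -2.525 -2.195
endloop
endfacet
facet normal 0.778 0.620 0.104
outer loop
vertex 2.176 -1.519 -0.248
vertex 2.893 -2.444 -0.095
vertex 2.521 -1.6 -2.348
endloop
endfacet
facet normal -0.497 -0.338 -0.799
outer loop
vertex -4.74 -0.939 1.269
vertex -4.322 0.565 0.373
vertex -3.82 -1.415 0.899
endloop
endfacet
facet normal -0.232 -0.836 0.498
outer loop
vertex -2.898 -0.785 2.387
vertex -4.74 -0.939 1.269
vertex -3.82 -1.415 0.899
endloop
endfacet
facet normal -0.495 -0.338 -0.800
outer loop
vertex -3.82 -1.415 0.899
vertex -4.322 0.565 0.373
vertex -3.402 0.09 0.004
endloop
endfacet
facet normal 0.837 -0.432 -0.336
outer loop
vertex -3.402 0.09 0.004
vertex -2.898 -0.785 2.387
vertex -3.82 -1.415 0.899
endloop
endfacet
facet normal -0.837 0.432 0.335
outer loop
vertex -4.74 -0.939 1.269
vertex -3.4 1.195 1.861
vertex -4.322 0.565 0.373
endloop
endfacet
facet normal -0.232 -0.836 0.497
outer loop
vertex -3.818 -0.31 2.756
vertex -4.74 -0.939 1.269
vertex -2.898 -0.785 2.387
endloop
endfacet
facet normal -0.837 0.432 0.336
outer loop
vertex -3.818 -0.31 2.756
vertex -3.4 1.195 1.861
vertex -4.74 -0.939 1.269
endloop
endfacet
facet normal 0.232 0.836 -0.498
outer loop
vertex -4.322 0.565 0.373
vertex -3.4 1.195 1.861
vertex -3.402 0.09 0.004
endloop
endfacet
facet normal 0.837 -0.433 -0.336
outer loop
vertex -2.48 0.719 1.491
vertex -2.898 -0.785 2.387
vertex -3.402 0.09 0.004
endloop
endfacet
facet normal 0.232 0.836 -0.498
outer loop
vertex -3.402 0.09 0.004
vertex -3.4 1.195 1.861
vertex -2.48 0.719 1.491
endloop
endfacet
facet normal 0.496 0.339 0.800
outer loop
vertex -2.48 0.719 1.491
vertex -3.818 -0.31 2.756
vertex -2.898 -0.785 2.387
endloop
endfacet
facet normal 0.496 0.338 0.800
outer loop
vertex -3.4 1.195 1.861
vertex -3.818 -0.31 2.756
vertex -2.48 0.719 1.491
endloop
endfacet

endsolid


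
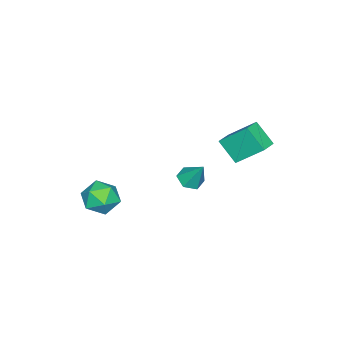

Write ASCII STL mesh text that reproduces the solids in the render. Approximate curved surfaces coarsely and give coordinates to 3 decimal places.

solid 
facet normal -0.979 0.021 -0.202
outer loop
vertex -4.558 2.18 2.692
vertex -4.318 3.215 1.633
vertex -4.321 0.806 1.402
endloop
endfacet
facet normal -0.159 -0.690 0.706
outer loop
vertex -3.322 0.785 1.607
vertex -4.558 2.18 2.692
vertex -4.321 0.806 1.402
endloop
endfacet
facet normal -0.979 0.021 -0.202
outer loop
vertex -4.321 0.806 1.402
vertex -4.318 3.215 1.633
vertex -4.081 1.84 0.343
endloop
endfacet
facet normal 0.124 -0.724 -0.679
outer loop
vertex -4.081 1.84 0.343
vertex -3.322 0.785 1.607
vertex -4.321 0.806 1.402
endloop
endfacet
facet normal -0.124 0.724 0.679
outer loop
vertex -4.558 2.18 2.692
vertex -3.319 3.194 1.838
vertex -4.318 3.215 1.633
endloop
endfacet
facet normal -0.159 -0.690 0.706
outer loop
vertex -3.559 2.16 2.897
vertex -4.558 2.18 2.692
vertex -3.322 0.785 1.607
endloop
endfacet
facet normal -0.125 0.724 0.679
outer loop
vertex -3.559 2.16 2.897
vertex -3.319 3.194 1.838
vertex -4.558 2.18 2.692
endloop
endfacet
facet normal 0.159 0.690 -0.706
outer loop
vertex -4.318 3.215 1.633
vertex -3.319 3.194 1.838
vertex -4.081 1.84 0.343
endloop
endfacet
facet normal 0.125 -0.724 -0.679
outer loop
vertex -3.082 1.82 0.548
vertex -3.322 0.785 1.607
vertex -4.081 1.84 0.343
endloop
endfacet
facet normal 0.159 0.690 -0.706
outer loop
vertex -4.081 1.84 0.343
vertex -3.319 3.194 1.838
vertex -3.082 1.82 0.548
endloop
endfacet
facet normal 0.979 -0.021 0.202
outer loop
vertex -3.082 1.82 0.548
vertex -3.559 2.16 2.897
vertex -3.322 0.785 1.607
endloop
endfacet
facet normal 0.979 -0.021 0.202
outer loop
vertex -3.319 3.194 1.838
vertex -3.559 2.16 2.897
vertex -3.082 1.82 0.548
endloop
endfacet
facet normal -0.877 -0.357 0.320
outer loop
vertex 1.498 -2.159 0.575
vertex 1.693 -3.057 0.108
vertex 1.989 -2.909 1.084
endloop
endfacet
facet normal -0.617 0.124 0.777
outer loop
vertex 1.498 -2.159 0.575
vertex 1.989 -2.909 1.084
vertex 2.302 -1.931 1.177
endloop
endfacet
facet normal -0.526 0.738 0.423
outer loop
vertex 1.498 -2.159 0.575
vertex 2.302 -1.931 1.177
vertex 2.201 -1.476 0.258
endloop
endfacet
facet normal -0.730 0.634 -0.253
outer loop
vertex 1.498 -2.159 0.575
vertex 2.201 -1.476 0.258
vertex 1.825 -2.172 -0.402
endloop
endfacet
facet normal -0.948 -0.041 -0.317
outer loop
vertex 1.498 -2.159 0.575
vertex 1.825 -2.172 -0.402
vertex 1.693 -3.057 0.108
endloop
endfacet
facet normal 0.024 -0.102 0.994
outer loop
vertex 2.302 -1.931 1.177
vertex 1.989 -2.909 1.084
vertex 2.995 -2.688 1.082
endloop
endfacet
facet normal -0.398 -0.882 0.254
outer loop
vertex 1.989 -2.909 1.084
vertex 1.693 -3.057 0.108
vertex 2.619 -3.384 0.422
endloop
endfacet
facet normal -0.511 -0.371 -0.775
outer loop
vertex 1.693 -3.057 0.108
vertex 1.825 -2.172 -0.402
vertex 2.518 -2.929 -0.497
endloop
endfacet
facet normal -0.160 0.723 -0.672
outer loop
vertex 1.825 -2.172 -0.402
vertex 2.201 -1.476 0.258
vertex 2.831 -1.951 -0.404
endloop
endfacet
facet normal 0.171 0.890 0.422
outer loop
vertex 2.201 -1.476 0.258
vertex 2.302 -1.931 1.177
vertex 3.127 -1.803 0.572
endloop
endfacet
facet normal 0.730 -0.634 0.253
outer loop
vertex 3.322 -2.701 0.105
vertex 2.995 -2.688 1.082
vertex 2.619 -3.384 0.422
endloop
endfacet
facet normal 0.526 -0.738 -0.423
outer loop
vertex 3.322 -2.701 0.105
vertex 2.619 -3.384 0.422
vertex 2.518 -2.929 -0.497
endloop
endfacet
facet normal 0.617 -0.124 -0.777
outer loop
vertex 3.322 -2.701 0.105
vertex 2.518 -2.929 -0.497
vertex 2.831 -1.951 -0.404
endloop
endfacet
facet normal 0.877 0.357 -0.320
outer loop
vertex 3.322 -2.701 0.105
vertex 2.831 -1.951 -0.404
vertex 3.127 -1.803 0.572
endloop
endfacet
facet normal 0.948 0.041 0.317
outer loop
vertex 3.322 -2.701 0.105
vertex 3.127 -1.803 0.572
vertex 2.995 -2.688 1.082
endloop
endfacet
facet normal 0.160 -0.723 0.672
outer loop
vertex 2.619 -3.384 0.422
vertex 2.995 -2.688 1.082
vertex 1.989 -2.909 1.084
endloop
endfacet
facet normal -0.171 -0.890 -0.422
outer loop
vertex 2.518 -2.929 -0.497
vertex 2.619 -3.384 0.422
vertex 1.693 -3.057 0.108
endloop
endfacet
facet normal -0.024 0.102 -0.994
outer loop
vertex 2.831 -1.951 -0.404
vertex 2.518 -2.929 -0.497
vertex 1.825 -2.172 -0.402
endloop
endfacet
facet normal 0.398 0.882 -0.254
outer loop
vertex 3.127 -1.803 0.572
vertex 2.831 -1.951 -0.404
vertex 2.201 -1.476 0.258
endloop
endfacet
facet normal 0.511 0.371 0.775
outer loop
vertex 2.995 -2.688 1.082
vertex 3.127 -1.803 0.572
vertex 2.302 -1.931 1.177
endloop
endfacet
facet normal -0.148 -0.517 -0.843
outer loop
vertex 1.208 1.256 1.655
vertex 0.518 1.267 1.769
vertex 0.82 1.78 1.402
endloop
endfacet
facet normal 0.815 0.576 -0.057
outer loop
vertex 1.208 1.256 1.655
vertex 0.82 1.78 1.402
vertex 0.742 2.053 3.051
endloop
endfacet
facet normal -0.147 -0.517 -0.843
outer loop
vertex 0.82 1.78 1.402
vertex 0.518 1.267 1.769
vertex 0.129 1.791 1.516
endloop
endfacet
facet normal -0.011 0.986 -0.164
outer loop
vertex 0.82 1.78 1.402
vertex 0.129 1.791 1.516
vertex 0.742 2.053 3.051
endloop
endfacet
facet normal -0.147 -0.517 -0.843
outer loop
vertex 0.129 1.791 1.516
vertex 0.518 1.267 1.769
vertex -0.173 1.278 1.883
endloop
endfacet
facet normal -0.772 0.602 0.206
outer loop
vertex 0.129 1.791 1.516
vertex -0.173 1.278 1.883
vertex 0.742 2.053 3.051
endloop
endfacet
facet normal -0.147 -0.518 -0.843
outer loop
vertex -0.173 1.278 1.883
vertex 0.518 1.267 1.769
vertex 0.215 0.754 2.137
endloop
endfacet
facet normal -0.706 -0.193 0.681
outer loop
vertex -0.173 1.278 1.883
vertex 0.215 0.754 2.137
vertex 0.742 2.053 3.051
endloop
endfacet
facet normal -0.147 -0.518 -0.843
outer loop
vertex 0.215 0.754 2.137
vertex 0.518 1.267 1.769
vertex 0.906 0.743 2.023
endloop
endfacet
facet normal 0.120 -0.603 0.788
outer loop
vertex 0.215 0.754 2.137
vertex 0.906 0.743 2.023
vertex 0.742 2.053 3.051
endloop
endfacet
facet normal -0.147 -0.518 -0.843
outer loop
vertex 0.906 0.743 2.023
vertex 0.518 1.267 1.769
vertex 1.208 1.256 1.655
endloop
endfacet
facet normal 0.881 -0.218 0.419
outer loop
vertex 0.906 0.743 2.023
vertex 1.208 1.256 1.655
vertex 0.742 2.053 3.051
endloop
endfacet

endsolid


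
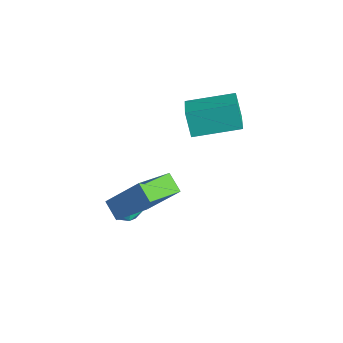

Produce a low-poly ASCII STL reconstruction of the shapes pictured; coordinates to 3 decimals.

solid 
facet normal -0.467 -0.452 -0.760
outer loop
vertex 1.341 -3.572 0.799
vertex 0.874 -1.877 0.077
vertex 2.157 -3.562 0.292
endloop
endfacet
facet normal 0.247 -0.892 0.379
outer loop
vertex 3.146 -2.603 1.903
vertex 1.341 -3.572 0.799
vertex 2.157 -3.562 0.292
endloop
endfacet
facet normal -0.467 -0.453 -0.759
outer loop
vertex 2.157 -3.562 0.292
vertex 0.874 -1.877 0.077
vertex 1.689 -1.868 -0.43
endloop
endfacet
facet normal 0.850 0.010 -0.527
outer loop
vertex 1.689 -1.868 -0.43
vertex 3.146 -2.603 1.903
vertex 2.157 -3.562 0.292
endloop
endfacet
facet normal -0.850 -0.010 0.527
outer loop
vertex 1.341 -3.572 0.799
vertex 1.863 -0.918 1.688
vertex 0.874 -1.877 0.077
endloop
endfacet
facet normal 0.246 -0.892 0.380
outer loop
vertex 2.331 -2.612 2.41
vertex 1.341 -3.572 0.799
vertex 3.146 -2.603 1.903
endloop
endfacet
facet normal -0.849 -0.010 0.528
outer loop
vertex 2.331 -2.612 2.41
vertex 1.863 -0.918 1.688
vertex 1.341 -3.572 0.799
endloop
endfacet
facet normal -0.246 0.892 -0.380
outer loop
vertex 0.874 -1.877 0.077
vertex 1.863 -0.918 1.688
vertex 1.689 -1.868 -0.43
endloop
endfacet
facet normal 0.849 0.009 -0.528
outer loop
vertex 2.679 -0.908 1.181
vertex 3.146 -2.603 1.903
vertex 1.689 -1.868 -0.43
endloop
endfacet
facet normal -0.247 0.892 -0.380
outer loop
vertex 1.689 -1.868 -0.43
vertex 1.863 -0.918 1.688
vertex 2.679 -0.908 1.181
endloop
endfacet
facet normal 0.467 0.452 0.760
outer loop
vertex 2.679 -0.908 1.181
vertex 2.331 -2.612 2.41
vertex 3.146 -2.603 1.903
endloop
endfacet
facet normal 0.467 0.453 0.760
outer loop
vertex 1.863 -0.918 1.688
vertex 2.331 -2.612 2.41
vertex 2.679 -0.908 1.181
endloop
endfacet
facet normal -0.784 0.488 -0.383
outer loop
vertex 0.095 0.914 3.972
vertex 1.042 2.737 4.356
vertex 0.624 0.877 2.84
endloop
endfacet
facet normal -0.454 -0.872 -0.184
outer loop
vertex 1.738 0.183 3.384
vertex 0.095 0.914 3.972
vertex 0.624 0.877 2.84
endloop
endfacet
facet normal -0.784 0.488 -0.383
outer loop
vertex 0.624 0.877 2.84
vertex 1.042 2.737 4.356
vertex 1.572 2.7 3.224
endloop
endfacet
facet normal 0.424 -0.030 -0.905
outer loop
vertex 1.572 2.7 3.224
vertex 1.738 0.183 3.384
vertex 0.624 0.877 2.84
endloop
endfacet
facet normal -0.424 0.029 0.905
outer loop
vertex 0.095 0.914 3.972
vertex 2.156 2.043 4.9
vertex 1.042 2.737 4.356
endloop
endfacet
facet normal -0.454 -0.872 -0.184
outer loop
vertex 1.208 0.22 4.516
vertex 0.095 0.914 3.972
vertex 1.738 0.183 3.384
endloop
endfacet
facet normal -0.424 0.030 0.905
outer loop
vertex 1.208 0.22 4.516
vertex 2.156 2.043 4.9
vertex 0.095 0.914 3.972
endloop
endfacet
facet normal 0.454 0.872 0.184
outer loop
vertex 1.042 2.737 4.356
vertex 2.156 2.043 4.9
vertex 1.572 2.7 3.224
endloop
endfacet
facet normal 0.424 -0.030 -0.905
outer loop
vertex 2.685 2.006 3.768
vertex 1.738 0.183 3.384
vertex 1.572 2.7 3.224
endloop
endfacet
facet normal 0.454 0.872 0.184
outer loop
vertex 1.572 2.7 3.224
vertex 2.156 2.043 4.9
vertex 2.685 2.006 3.768
endloop
endfacet
facet normal 0.784 -0.488 0.383
outer loop
vertex 2.685 2.006 3.768
vertex 1.208 0.22 4.516
vertex 1.738 0.183 3.384
endloop
endfacet
facet normal 0.784 -0.488 0.382
outer loop
vertex 2.156 2.043 4.9
vertex 1.208 0.22 4.516
vertex 2.685 2.006 3.768
endloop
endfacet
facet normal 0.066 0.059 0.996
outer loop
vertex 0.567 -1.72 -0.722
vertex 0.301 -2.381 -0.665
vertex 1.008 -2.283 -0.718
endloop
endfacet
facet normal 0.572 0.453 0.684
outer loop
vertex 0.567 -1.72 -0.722
vertex 1.008 -2.283 -0.718
vertex 1.123 -1.743 -1.172
endloop
endfacet
facet normal 0.251 0.931 0.263
outer loop
vertex 0.567 -1.72 -0.722
vertex 1.123 -1.743 -1.172
vertex 0.487 -1.507 -1.4
endloop
endfacet
facet normal -0.454 0.833 0.315
outer loop
vertex 0.567 -1.72 -0.722
vertex 0.487 -1.507 -1.4
vertex -0.02 -1.902 -1.087
endloop
endfacet
facet normal -0.569 0.295 0.768
outer loop
vertex 0.567 -1.72 -0.722
vertex -0.02 -1.902 -1.087
vertex 0.301 -2.381 -0.665
endloop
endfacet
facet normal 0.963 0.022 0.270
outer loop
vertex 1.123 -1.743 -1.172
vertex 1.008 -2.283 -0.718
vertex 1.2 -2.418 -1.393
endloop
endfacet
facet normal 0.143 -0.615 0.775
outer loop
vertex 1.008 -2.283 -0.718
vertex 0.301 -2.381 -0.665
vertex 0.693 -2.813 -1.08
endloop
endfacet
facet normal -0.883 -0.234 0.406
outer loop
vertex 0.301 -2.381 -0.665
vertex -0.02 -1.902 -1.087
vertex 0.057 -2.577 -1.308
endloop
endfacet
facet normal -0.698 0.638 -0.326
outer loop
vertex -0.02 -1.902 -1.087
vertex 0.487 -1.507 -1.4
vertex 0.172 -2.037 -1.762
endloop
endfacet
facet normal 0.443 0.797 -0.411
outer loop
vertex 0.487 -1.507 -1.4
vertex 1.123 -1.743 -1.172
vertex 0.879 -1.939 -1.815
endloop
endfacet
facet normal 0.454 -0.833 -0.315
outer loop
vertex 0.613 -2.6 -1.758
vertex 1.2 -2.418 -1.393
vertex 0.693 -2.813 -1.08
endloop
endfacet
facet normal -0.251 -0.931 -0.263
outer loop
vertex 0.613 -2.6 -1.758
vertex 0.693 -2.813 -1.08
vertex 0.057 -2.577 -1.308
endloop
endfacet
facet normal -0.572 -0.453 -0.684
outer loop
vertex 0.613 -2.6 -1.758
vertex 0.057 -2.577 -1.308
vertex 0.172 -2.037 -1.762
endloop
endfacet
facet normal -0.066 -0.059 -0.996
outer loop
vertex 0.613 -2.6 -1.758
vertex 0.172 -2.037 -1.762
vertex 0.879 -1.939 -1.815
endloop
endfacet
facet normal 0.569 -0.295 -0.768
outer loop
vertex 0.613 -2.6 -1.758
vertex 0.879 -1.939 -1.815
vertex 1.2 -2.418 -1.393
endloop
endfacet
facet normal 0.698 -0.638 0.326
outer loop
vertex 0.693 -2.813 -1.08
vertex 1.2 -2.418 -1.393
vertex 1.008 -2.283 -0.718
endloop
endfacet
facet normal -0.443 -0.797 0.411
outer loop
vertex 0.057 -2.577 -1.308
vertex 0.693 -2.813 -1.08
vertex 0.301 -2.381 -0.665
endloop
endfacet
facet normal -0.963 -0.022 -0.270
outer loop
vertex 0.172 -2.037 -1.762
vertex 0.057 -2.577 -1.308
vertex -0.02 -1.902 -1.087
endloop
endfacet
facet normal -0.143 0.615 -0.775
outer loop
vertex 0.879 -1.939 -1.815
vertex 0.172 -2.037 -1.762
vertex 0.487 -1.507 -1.4
endloop
endfacet
facet normal 0.883 0.234 -0.406
outer loop
vertex 1.2 -2.418 -1.393
vertex 0.879 -1.939 -1.815
vertex 1.123 -1.743 -1.172
endloop
endfacet

endsolid


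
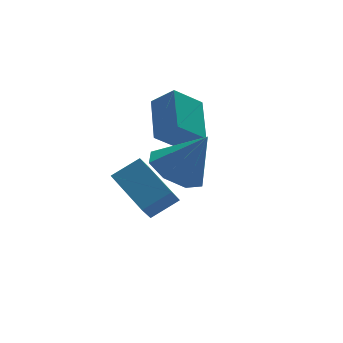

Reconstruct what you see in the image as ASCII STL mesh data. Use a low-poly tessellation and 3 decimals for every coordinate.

solid 
facet normal -0.518 -0.399 0.757
outer loop
vertex -0.172 1.986 0.787
vertex -1.2 2.091 0.138
vertex 0.124 0.142 0.018
endloop
endfacet
facet normal 0.843 -0.086 0.531
outer loop
vertex 0.6 0.509 -0.678
vertex -0.172 1.986 0.787
vertex 0.124 0.142 0.018
endloop
endfacet
facet normal -0.518 -0.399 0.757
outer loop
vertex 0.124 0.142 0.018
vertex -1.2 2.091 0.138
vertex -0.904 0.247 -0.631
endloop
endfacet
facet normal 0.147 -0.913 -0.381
outer loop
vertex -0.904 0.247 -0.631
vertex 0.6 0.509 -0.678
vertex 0.124 0.142 0.018
endloop
endfacet
facet normal -0.147 0.913 0.381
outer loop
vertex -0.172 1.986 0.787
vertex -0.724 2.458 -0.558
vertex -1.2 2.091 0.138
endloop
endfacet
facet normal 0.843 -0.086 0.531
outer loop
vertex 0.304 2.353 0.091
vertex -0.172 1.986 0.787
vertex 0.6 0.509 -0.678
endloop
endfacet
facet normal -0.147 0.913 0.381
outer loop
vertex 0.304 2.353 0.091
vertex -0.724 2.458 -0.558
vertex -0.172 1.986 0.787
endloop
endfacet
facet normal -0.843 0.086 -0.531
outer loop
vertex -1.2 2.091 0.138
vertex -0.724 2.458 -0.558
vertex -0.904 0.247 -0.631
endloop
endfacet
facet normal 0.147 -0.913 -0.381
outer loop
vertex -0.428 0.614 -1.327
vertex 0.6 0.509 -0.678
vertex -0.904 0.247 -0.631
endloop
endfacet
facet normal -0.843 0.086 -0.531
outer loop
vertex -0.904 0.247 -0.631
vertex -0.724 2.458 -0.558
vertex -0.428 0.614 -1.327
endloop
endfacet
facet normal 0.518 0.399 -0.757
outer loop
vertex -0.428 0.614 -1.327
vertex 0.304 2.353 0.091
vertex 0.6 0.509 -0.678
endloop
endfacet
facet normal 0.518 0.399 -0.757
outer loop
vertex -0.724 2.458 -0.558
vertex 0.304 2.353 0.091
vertex -0.428 0.614 -1.327
endloop
endfacet
facet normal -0.788 -0.026 0.616
outer loop
vertex 0.166 -0.202 3.28
vertex 0.784 1.318 4.134
vertex -0.388 0.408 2.597
endloop
endfacet
facet normal -0.335 -0.821 -0.462
outer loop
vertex 0.676 0.442 1.766
vertex 0.166 -0.202 3.28
vertex -0.388 0.408 2.597
endloop
endfacet
facet normal -0.788 -0.025 0.615
outer loop
vertex -0.388 0.408 2.597
vertex 0.784 1.318 4.134
vertex 0.231 1.928 3.451
endloop
endfacet
facet normal -0.517 0.570 -0.639
outer loop
vertex 0.231 1.928 3.451
vertex 0.676 0.442 1.766
vertex -0.388 0.408 2.597
endloop
endfacet
facet normal 0.517 -0.569 0.639
outer loop
vertex 0.166 -0.202 3.28
vertex 1.848 1.352 3.303
vertex 0.784 1.318 4.134
endloop
endfacet
facet normal -0.335 -0.821 -0.462
outer loop
vertex 1.229 -0.168 2.449
vertex 0.166 -0.202 3.28
vertex 0.676 0.442 1.766
endloop
endfacet
facet normal 0.517 -0.570 0.639
outer loop
vertex 1.229 -0.168 2.449
vertex 1.848 1.352 3.303
vertex 0.166 -0.202 3.28
endloop
endfacet
facet normal 0.335 0.821 0.462
outer loop
vertex 0.784 1.318 4.134
vertex 1.848 1.352 3.303
vertex 0.231 1.928 3.451
endloop
endfacet
facet normal -0.518 0.569 -0.639
outer loop
vertex 1.294 1.962 2.62
vertex 0.676 0.442 1.766
vertex 0.231 1.928 3.451
endloop
endfacet
facet normal 0.335 0.821 0.462
outer loop
vertex 0.231 1.928 3.451
vertex 1.848 1.352 3.303
vertex 1.294 1.962 2.62
endloop
endfacet
facet normal 0.788 0.025 -0.615
outer loop
vertex 1.294 1.962 2.62
vertex 1.229 -0.168 2.449
vertex 0.676 0.442 1.766
endloop
endfacet
facet normal 0.787 0.025 -0.616
outer loop
vertex 1.848 1.352 3.303
vertex 1.229 -0.168 2.449
vertex 1.294 1.962 2.62
endloop
endfacet
facet normal -0.433 0.315 -0.845
outer loop
vertex 0.271 -1.866 1.852
vertex -0.668 -1.84 2.343
vertex 0.121 -1.147 2.197
endloop
endfacet
facet normal 0.982 0.152 0.110
outer loop
vertex 0.271 -1.866 1.852
vertex 0.121 -1.147 2.197
vertex 0.128 -2.42 3.897
endloop
endfacet
facet normal -0.433 0.315 -0.844
outer loop
vertex 0.121 -1.147 2.197
vertex -0.668 -1.84 2.343
vertex -0.492 -0.835 2.628
endloop
endfacet
facet normal 0.638 0.618 0.460
outer loop
vertex 0.121 -1.147 2.197
vertex -0.492 -0.835 2.628
vertex 0.128 -2.42 3.897
endloop
endfacet
facet normal -0.432 0.315 -0.845
outer loop
vertex -0.492 -0.835 2.628
vertex -0.668 -1.84 2.343
vertex -1.208 -1.111 2.891
endloop
endfacet
facet normal 0.039 0.634 0.772
outer loop
vertex -0.492 -0.835 2.628
vertex -1.208 -1.111 2.891
vertex 0.128 -2.42 3.897
endloop
endfacet
facet normal -0.433 0.315 -0.845
outer loop
vertex -1.208 -1.111 2.891
vertex -0.668 -1.84 2.343
vertex -1.607 -1.815 2.833
endloop
endfacet
facet normal -0.464 0.192 0.865
outer loop
vertex -1.208 -1.111 2.891
vertex -1.607 -1.815 2.833
vertex 0.128 -2.42 3.897
endloop
endfacet
facet normal -0.432 0.316 -0.845
outer loop
vertex -1.607 -1.815 2.833
vertex -0.668 -1.84 2.343
vertex -1.457 -2.533 2.488
endloop
endfacet
facet normal -0.576 -0.449 0.684
outer loop
vertex -1.607 -1.815 2.833
vertex -1.457 -2.533 2.488
vertex 0.128 -2.42 3.897
endloop
endfacet
facet normal -0.432 0.315 -0.845
outer loop
vertex -1.457 -2.533 2.488
vertex -0.668 -1.84 2.343
vertex -0.844 -2.846 2.058
endloop
endfacet
facet normal -0.232 -0.913 0.334
outer loop
vertex -1.457 -2.533 2.488
vertex -0.844 -2.846 2.058
vertex 0.128 -2.42 3.897
endloop
endfacet
facet normal -0.432 0.315 -0.845
outer loop
vertex -0.844 -2.846 2.058
vertex -0.668 -1.84 2.343
vertex -0.128 -2.569 1.795
endloop
endfacet
facet normal 0.367 -0.930 0.021
outer loop
vertex -0.844 -2.846 2.058
vertex -0.128 -2.569 1.795
vertex 0.128 -2.42 3.897
endloop
endfacet
facet normal -0.433 0.314 -0.845
outer loop
vertex -0.128 -2.569 1.795
vertex -0.668 -1.84 2.343
vertex 0.271 -1.866 1.852
endloop
endfacet
facet normal 0.870 -0.488 -0.071
outer loop
vertex -0.128 -2.569 1.795
vertex 0.271 -1.866 1.852
vertex 0.128 -2.42 3.897
endloop
endfacet

endsolid


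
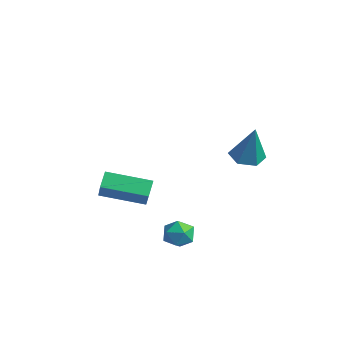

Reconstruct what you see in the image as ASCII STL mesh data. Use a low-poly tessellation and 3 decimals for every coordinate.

solid 
facet normal -0.294 0.021 -0.956
outer loop
vertex 2.826 2.34 2.194
vertex 2.06 2.45 2.432
vertex 2.538 3.09 2.299
endloop
endfacet
facet normal 0.934 0.347 0.082
outer loop
vertex 2.826 2.34 2.194
vertex 2.538 3.09 2.299
vertex 2.62 2.41 4.248
endloop
endfacet
facet normal -0.295 0.022 -0.955
outer loop
vertex 2.538 3.09 2.299
vertex 2.06 2.45 2.432
vertex 1.772 3.2 2.538
endloop
endfacet
facet normal 0.230 0.922 0.312
outer loop
vertex 2.538 3.09 2.299
vertex 1.772 3.2 2.538
vertex 2.62 2.41 4.248
endloop
endfacet
facet normal -0.295 0.022 -0.955
outer loop
vertex 1.772 3.2 2.538
vertex 2.06 2.45 2.432
vertex 1.294 2.559 2.671
endloop
endfacet
facet normal -0.604 0.567 0.561
outer loop
vertex 1.772 3.2 2.538
vertex 1.294 2.559 2.671
vertex 2.62 2.41 4.248
endloop
endfacet
facet normal -0.295 0.020 -0.955
outer loop
vertex 1.294 2.559 2.671
vertex 2.06 2.45 2.432
vertex 1.582 1.81 2.566
endloop
endfacet
facet normal -0.730 -0.362 0.580
outer loop
vertex 1.294 2.559 2.671
vertex 1.582 1.81 2.566
vertex 2.62 2.41 4.248
endloop
endfacet
facet normal -0.295 0.020 -0.955
outer loop
vertex 1.582 1.81 2.566
vertex 2.06 2.45 2.432
vertex 2.348 1.7 2.327
endloop
endfacet
facet normal -0.025 -0.937 0.350
outer loop
vertex 1.582 1.81 2.566
vertex 2.348 1.7 2.327
vertex 2.62 2.41 4.248
endloop
endfacet
facet normal -0.294 0.021 -0.956
outer loop
vertex 2.348 1.7 2.327
vertex 2.06 2.45 2.432
vertex 2.826 2.34 2.194
endloop
endfacet
facet normal 0.807 -0.582 0.101
outer loop
vertex 2.348 1.7 2.327
vertex 2.826 2.34 2.194
vertex 2.62 2.41 4.248
endloop
endfacet
facet normal -0.673 -0.710 0.206
outer loop
vertex -3.085 -1.472 -0.582
vertex -3.521 -0.898 -0.027
vertex -3.885 -1.03 -1.669
endloop
endfacet
facet normal 0.480 -0.631 -0.610
outer loop
vertex -2.439 0.498 -2.113
vertex -3.085 -1.472 -0.582
vertex -3.885 -1.03 -1.669
endloop
endfacet
facet normal -0.673 -0.710 0.206
outer loop
vertex -3.885 -1.03 -1.669
vertex -3.521 -0.898 -0.027
vertex -4.321 -0.456 -1.114
endloop
endfacet
facet normal -0.564 0.311 -0.765
outer loop
vertex -4.321 -0.456 -1.114
vertex -2.439 0.498 -2.113
vertex -3.885 -1.03 -1.669
endloop
endfacet
facet normal 0.564 -0.311 0.765
outer loop
vertex -3.085 -1.472 -0.582
vertex -2.075 0.63 -0.471
vertex -3.521 -0.898 -0.027
endloop
endfacet
facet normal 0.480 -0.631 -0.610
outer loop
vertex -1.639 0.056 -1.026
vertex -3.085 -1.472 -0.582
vertex -2.439 0.498 -2.113
endloop
endfacet
facet normal 0.564 -0.311 0.765
outer loop
vertex -1.639 0.056 -1.026
vertex -2.075 0.63 -0.471
vertex -3.085 -1.472 -0.582
endloop
endfacet
facet normal -0.480 0.631 0.610
outer loop
vertex -3.521 -0.898 -0.027
vertex -2.075 0.63 -0.471
vertex -4.321 -0.456 -1.114
endloop
endfacet
facet normal -0.564 0.311 -0.765
outer loop
vertex -2.875 1.072 -1.558
vertex -2.439 0.498 -2.113
vertex -4.321 -0.456 -1.114
endloop
endfacet
facet normal -0.480 0.631 0.610
outer loop
vertex -4.321 -0.456 -1.114
vertex -2.075 0.63 -0.471
vertex -2.875 1.072 -1.558
endloop
endfacet
facet normal 0.673 0.710 -0.206
outer loop
vertex -2.875 1.072 -1.558
vertex -1.639 0.056 -1.026
vertex -2.439 0.498 -2.113
endloop
endfacet
facet normal 0.673 0.710 -0.206
outer loop
vertex -2.075 0.63 -0.471
vertex -1.639 0.056 -1.026
vertex -2.875 1.072 -1.558
endloop
endfacet
facet normal -0.146 0.615 0.775
outer loop
vertex 0.885 -0.069 -1.334
vertex 1.253 -0.572 -0.866
vertex 1.655 -0.015 -1.232
endloop
endfacet
facet normal -0.091 0.982 0.165
outer loop
vertex 0.885 -0.069 -1.334
vertex 1.655 -0.015 -1.232
vertex 1.348 0.076 -1.942
endloop
endfacet
facet normal -0.600 0.750 -0.278
outer loop
vertex 0.885 -0.069 -1.334
vertex 1.348 0.076 -1.942
vertex 0.757 -0.424 -2.014
endloop
endfacet
facet normal -0.969 0.239 0.058
outer loop
vertex 0.885 -0.069 -1.334
vertex 0.757 -0.424 -2.014
vertex 0.698 -0.824 -1.35
endloop
endfacet
facet normal -0.688 0.155 0.708
outer loop
vertex 0.885 -0.069 -1.334
vertex 0.698 -0.824 -1.35
vertex 1.253 -0.572 -0.866
endloop
endfacet
facet normal 0.541 0.831 -0.128
outer loop
vertex 1.348 0.076 -1.942
vertex 1.655 -0.015 -1.232
vertex 2.002 -0.336 -1.85
endloop
endfacet
facet normal 0.454 0.236 0.859
outer loop
vertex 1.655 -0.015 -1.232
vertex 1.253 -0.572 -0.866
vertex 1.943 -0.736 -1.186
endloop
endfacet
facet normal -0.425 -0.506 0.751
outer loop
vertex 1.253 -0.572 -0.866
vertex 0.698 -0.824 -1.35
vertex 1.352 -1.236 -1.258
endloop
endfacet
facet normal -0.879 -0.370 -0.301
outer loop
vertex 0.698 -0.824 -1.35
vertex 0.757 -0.424 -2.014
vertex 1.045 -1.145 -1.968
endloop
endfacet
facet normal -0.283 0.456 -0.844
outer loop
vertex 0.757 -0.424 -2.014
vertex 1.348 0.076 -1.942
vertex 1.447 -0.588 -2.334
endloop
endfacet
facet normal 0.969 -0.239 -0.058
outer loop
vertex 1.815 -1.091 -1.866
vertex 2.002 -0.336 -1.85
vertex 1.943 -0.736 -1.186
endloop
endfacet
facet normal 0.600 -0.750 0.278
outer loop
vertex 1.815 -1.091 -1.866
vertex 1.943 -0.736 -1.186
vertex 1.352 -1.236 -1.258
endloop
endfacet
facet normal 0.091 -0.982 -0.165
outer loop
vertex 1.815 -1.091 -1.866
vertex 1.352 -1.236 -1.258
vertex 1.045 -1.145 -1.968
endloop
endfacet
facet normal 0.146 -0.615 -0.775
outer loop
vertex 1.815 -1.091 -1.866
vertex 1.045 -1.145 -1.968
vertex 1.447 -0.588 -2.334
endloop
endfacet
facet normal 0.688 -0.155 -0.708
outer loop
vertex 1.815 -1.091 -1.866
vertex 1.447 -0.588 -2.334
vertex 2.002 -0.336 -1.85
endloop
endfacet
facet normal 0.879 0.370 0.301
outer loop
vertex 1.943 -0.736 -1.186
vertex 2.002 -0.336 -1.85
vertex 1.655 -0.015 -1.232
endloop
endfacet
facet normal 0.283 -0.456 0.844
outer loop
vertex 1.352 -1.236 -1.258
vertex 1.943 -0.736 -1.186
vertex 1.253 -0.572 -0.866
endloop
endfacet
facet normal -0.541 -0.831 0.128
outer loop
vertex 1.045 -1.145 -1.968
vertex 1.352 -1.236 -1.258
vertex 0.698 -0.824 -1.35
endloop
endfacet
facet normal -0.454 -0.236 -0.859
outer loop
vertex 1.447 -0.588 -2.334
vertex 1.045 -1.145 -1.968
vertex 0.757 -0.424 -2.014
endloop
endfacet
facet normal 0.425 0.506 -0.751
outer loop
vertex 2.002 -0.336 -1.85
vertex 1.447 -0.588 -2.334
vertex 1.348 0.076 -1.942
endloop
endfacet

endsolid


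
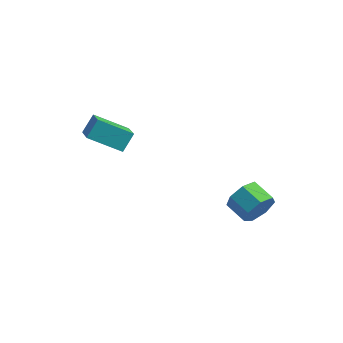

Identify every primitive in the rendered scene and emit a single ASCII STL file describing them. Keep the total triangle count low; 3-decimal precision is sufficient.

solid 
facet normal 0.921 -0.219 -0.321
outer loop
vertex 3.775 2.248 -1.191
vertex 3.347 1.689 -2.036
vertex 3.618 2.754 -1.986
endloop
endfacet
facet normal 0.352 0.819 0.452
outer loop
vertex 3.775 2.248 -1.191
vertex 3.618 2.754 -1.986
vertex 2.421 2.57 -0.719
endloop
endfacet
facet normal 0.353 0.819 0.452
outer loop
vertex 2.421 2.57 -0.719
vertex 3.618 2.754 -1.986
vertex 2.264 3.076 -1.513
endloop
endfacet
facet normal -0.921 0.219 0.322
outer loop
vertex 2.421 2.57 -0.719
vertex 2.264 3.076 -1.513
vertex 1.993 2.011 -1.564
endloop
endfacet
facet normal 0.921 -0.219 -0.321
outer loop
vertex 3.618 2.754 -1.986
vertex 3.347 1.689 -2.036
vertex 3.257 2.457 -2.818
endloop
endfacet
facet normal 0.091 0.925 -0.370
outer loop
vertex 3.618 2.754 -1.986
vertex 3.257 2.457 -2.818
vertex 2.264 3.076 -1.513
endloop
endfacet
facet normal 0.092 0.925 -0.369
outer loop
vertex 2.264 3.076 -1.513
vertex 3.257 2.457 -2.818
vertex 1.903 2.78 -2.346
endloop
endfacet
facet normal -0.921 0.219 0.321
outer loop
vertex 2.264 3.076 -1.513
vertex 1.903 2.78 -2.346
vertex 1.993 2.011 -1.564
endloop
endfacet
facet normal 0.921 -0.219 -0.321
outer loop
vertex 3.257 2.457 -2.818
vertex 3.347 1.689 -2.036
vertex 2.964 1.582 -3.062
endloop
endfacet
facet normal -0.238 0.334 -0.912
outer loop
vertex 3.257 2.457 -2.818
vertex 2.964 1.582 -3.062
vertex 1.903 2.78 -2.346
endloop
endfacet
facet normal -0.239 0.333 -0.912
outer loop
vertex 1.903 2.78 -2.346
vertex 2.964 1.582 -3.062
vertex 1.61 1.904 -2.589
endloop
endfacet
facet normal -0.921 0.219 0.321
outer loop
vertex 1.903 2.78 -2.346
vertex 1.61 1.904 -2.589
vertex 1.993 2.011 -1.564
endloop
endfacet
facet normal 0.921 -0.220 -0.321
outer loop
vertex 2.964 1.582 -3.062
vertex 3.347 1.689 -2.036
vertex 2.959 0.788 -2.533
endloop
endfacet
facet normal -0.389 -0.509 -0.768
outer loop
vertex 2.964 1.582 -3.062
vertex 2.959 0.788 -2.533
vertex 1.61 1.904 -2.589
endloop
endfacet
facet normal -0.389 -0.508 -0.768
outer loop
vertex 1.61 1.904 -2.589
vertex 2.959 0.788 -2.533
vertex 1.605 1.11 -2.061
endloop
endfacet
facet normal -0.921 0.219 0.321
outer loop
vertex 1.61 1.904 -2.589
vertex 1.605 1.11 -2.061
vertex 1.993 2.011 -1.564
endloop
endfacet
facet normal 0.921 -0.219 -0.322
outer loop
vertex 2.959 0.788 -2.533
vertex 3.347 1.689 -2.036
vertex 3.247 0.672 -1.63
endloop
endfacet
facet normal -0.246 -0.968 -0.046
outer loop
vertex 2.959 0.788 -2.533
vertex 3.247 0.672 -1.63
vertex 1.605 1.11 -2.061
endloop
endfacet
facet normal -0.246 -0.968 -0.046
outer loop
vertex 1.605 1.11 -2.061
vertex 3.247 0.672 -1.63
vertex 1.892 0.994 -1.158
endloop
endfacet
facet normal -0.921 0.220 0.321
outer loop
vertex 1.605 1.11 -2.061
vertex 1.892 0.994 -1.158
vertex 1.993 2.011 -1.564
endloop
endfacet
facet normal 0.921 -0.219 -0.322
outer loop
vertex 3.247 0.672 -1.63
vertex 3.347 1.689 -2.036
vertex 3.61 1.322 -1.033
endloop
endfacet
facet normal 0.082 -0.699 0.711
outer loop
vertex 3.247 0.672 -1.63
vertex 3.61 1.322 -1.033
vertex 1.892 0.994 -1.158
endloop
endfacet
facet normal 0.082 -0.699 0.711
outer loop
vertex 1.892 0.994 -1.158
vertex 3.61 1.322 -1.033
vertex 2.255 1.644 -0.561
endloop
endfacet
facet normal -0.921 0.220 0.321
outer loop
vertex 1.892 0.994 -1.158
vertex 2.255 1.644 -0.561
vertex 1.993 2.011 -1.564
endloop
endfacet
facet normal 0.921 -0.219 -0.322
outer loop
vertex 3.61 1.322 -1.033
vertex 3.347 1.689 -2.036
vertex 3.775 2.248 -1.191
endloop
endfacet
facet normal 0.348 0.097 0.932
outer loop
vertex 3.61 1.322 -1.033
vertex 3.775 2.248 -1.191
vertex 2.255 1.644 -0.561
endloop
endfacet
facet normal 0.348 0.097 0.932
outer loop
vertex 2.255 1.644 -0.561
vertex 3.775 2.248 -1.191
vertex 2.421 2.57 -0.719
endloop
endfacet
facet normal -0.921 0.220 0.321
outer loop
vertex 2.255 1.644 -0.561
vertex 2.421 2.57 -0.719
vertex 1.993 2.011 -1.564
endloop
endfacet
facet normal -0.644 0.626 -0.439
outer loop
vertex -5.079 -2.635 3.316
vertex -4.953 -1.825 4.286
vertex -3.471 -1.685 2.313
endloop
endfacet
facet normal -0.099 -0.638 -0.764
outer loop
vertex -2.267 -2.855 3.134
vertex -5.079 -2.635 3.316
vertex -3.471 -1.685 2.313
endloop
endfacet
facet normal -0.645 0.625 -0.440
outer loop
vertex -3.471 -1.685 2.313
vertex -4.953 -1.825 4.286
vertex -3.346 -0.874 3.282
endloop
endfacet
facet normal 0.758 0.448 -0.473
outer loop
vertex -3.346 -0.874 3.282
vertex -2.267 -2.855 3.134
vertex -3.471 -1.685 2.313
endloop
endfacet
facet normal -0.758 -0.448 0.473
outer loop
vertex -5.079 -2.635 3.316
vertex -3.749 -2.995 5.107
vertex -4.953 -1.825 4.286
endloop
endfacet
facet normal -0.099 -0.638 -0.763
outer loop
vertex -3.874 -3.806 4.138
vertex -5.079 -2.635 3.316
vertex -2.267 -2.855 3.134
endloop
endfacet
facet normal -0.758 -0.448 0.473
outer loop
vertex -3.874 -3.806 4.138
vertex -3.749 -2.995 5.107
vertex -5.079 -2.635 3.316
endloop
endfacet
facet normal 0.099 0.638 0.764
outer loop
vertex -4.953 -1.825 4.286
vertex -3.749 -2.995 5.107
vertex -3.346 -0.874 3.282
endloop
endfacet
facet normal 0.758 0.448 -0.473
outer loop
vertex -2.141 -2.045 4.104
vertex -2.267 -2.855 3.134
vertex -3.346 -0.874 3.282
endloop
endfacet
facet normal 0.099 0.638 0.764
outer loop
vertex -3.346 -0.874 3.282
vertex -3.749 -2.995 5.107
vertex -2.141 -2.045 4.104
endloop
endfacet
facet normal 0.645 -0.626 0.439
outer loop
vertex -2.141 -2.045 4.104
vertex -3.874 -3.806 4.138
vertex -2.267 -2.855 3.134
endloop
endfacet
facet normal 0.644 -0.625 0.440
outer loop
vertex -3.749 -2.995 5.107
vertex -3.874 -3.806 4.138
vertex -2.141 -2.045 4.104
endloop
endfacet

endsolid
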